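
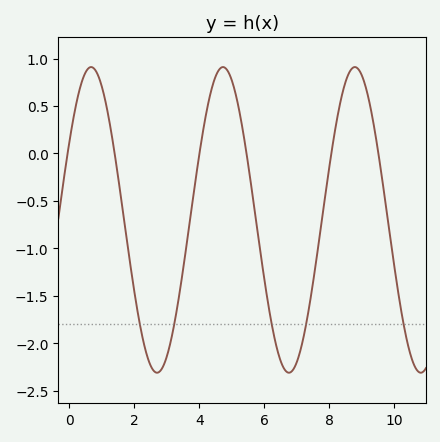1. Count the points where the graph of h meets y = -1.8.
5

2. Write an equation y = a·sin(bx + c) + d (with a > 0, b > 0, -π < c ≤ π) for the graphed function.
y = 1.61sin(1.55x + 0.52) - 0.7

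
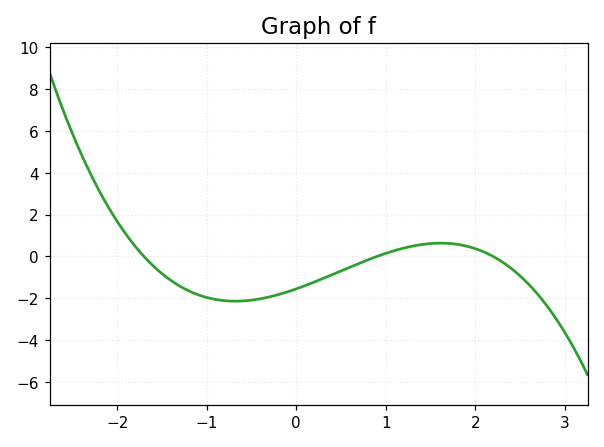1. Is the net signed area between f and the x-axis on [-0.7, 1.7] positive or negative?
negative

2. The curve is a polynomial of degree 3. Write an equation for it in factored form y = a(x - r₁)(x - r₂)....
y = -0.46(x + 1.7)(x - 0.9)(x - 2.2)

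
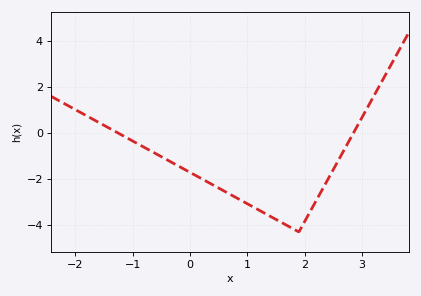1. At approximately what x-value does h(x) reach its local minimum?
1.9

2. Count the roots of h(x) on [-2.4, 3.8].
2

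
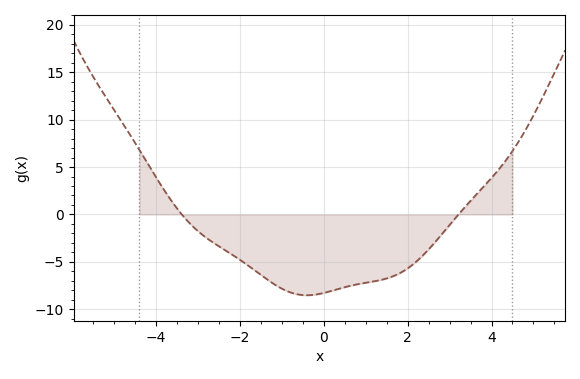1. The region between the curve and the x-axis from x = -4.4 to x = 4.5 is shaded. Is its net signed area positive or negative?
negative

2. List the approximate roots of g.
-3.39, 3.21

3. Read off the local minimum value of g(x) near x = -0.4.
-8.52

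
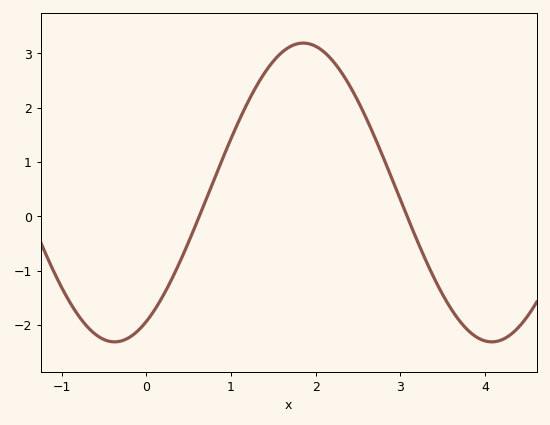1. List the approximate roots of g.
0.6, 3.1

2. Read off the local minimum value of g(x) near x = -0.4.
-2.3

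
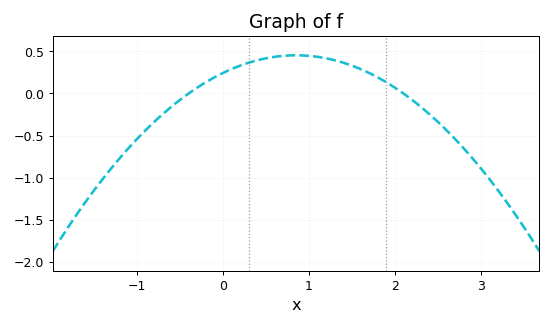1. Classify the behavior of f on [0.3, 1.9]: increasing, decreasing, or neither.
neither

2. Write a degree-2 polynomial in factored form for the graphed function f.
y = -0.29(x + 0.4)(x - 2.1)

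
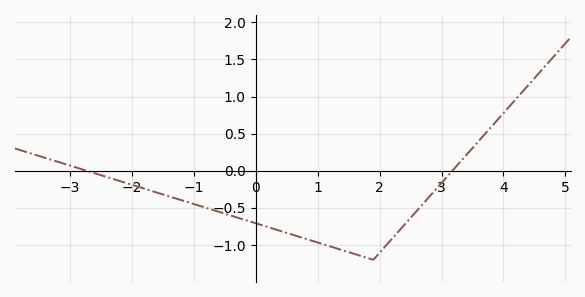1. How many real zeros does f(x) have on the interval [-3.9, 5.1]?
2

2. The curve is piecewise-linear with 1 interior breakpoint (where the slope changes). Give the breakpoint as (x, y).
(1.9, -1.2)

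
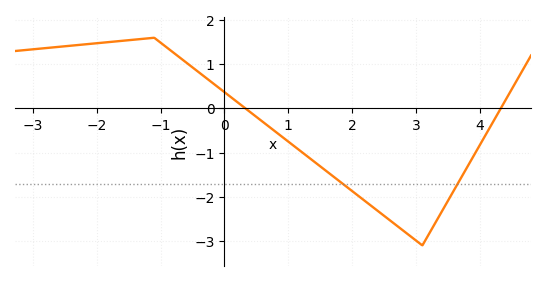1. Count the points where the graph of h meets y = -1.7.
2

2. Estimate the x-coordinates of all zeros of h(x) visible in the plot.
0.33, 4.33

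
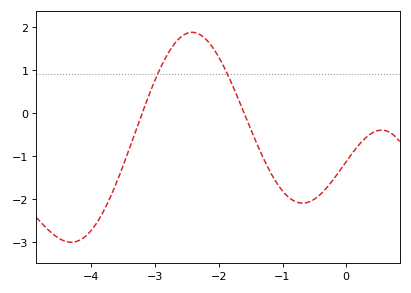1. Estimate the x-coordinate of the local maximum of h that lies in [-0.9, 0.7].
0.6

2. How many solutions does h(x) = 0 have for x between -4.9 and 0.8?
2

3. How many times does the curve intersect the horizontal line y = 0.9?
2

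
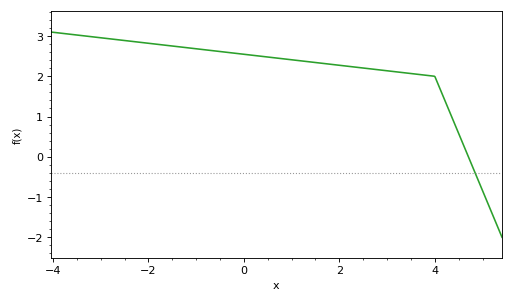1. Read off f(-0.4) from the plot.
2.6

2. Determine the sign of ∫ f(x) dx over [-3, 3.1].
positive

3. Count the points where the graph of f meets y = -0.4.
1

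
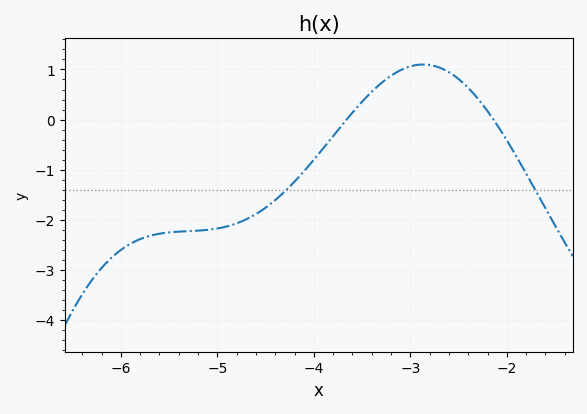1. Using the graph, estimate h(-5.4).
-2.24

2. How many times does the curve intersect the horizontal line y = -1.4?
2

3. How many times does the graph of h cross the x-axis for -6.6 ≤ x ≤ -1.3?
2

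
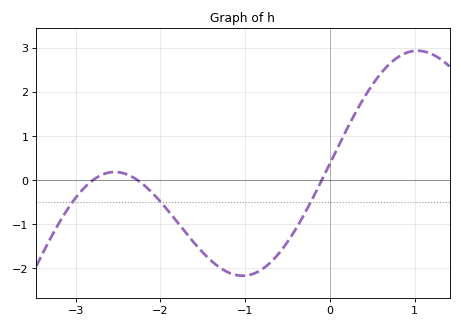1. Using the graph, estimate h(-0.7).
-1.86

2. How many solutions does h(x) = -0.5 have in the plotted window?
3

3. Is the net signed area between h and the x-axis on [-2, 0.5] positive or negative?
negative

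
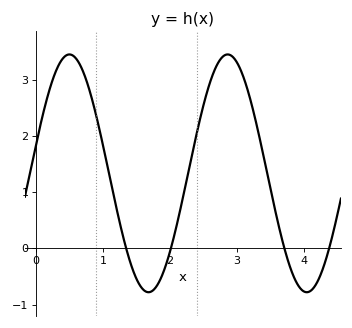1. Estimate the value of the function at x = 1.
1.83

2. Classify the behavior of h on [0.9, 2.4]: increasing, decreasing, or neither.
neither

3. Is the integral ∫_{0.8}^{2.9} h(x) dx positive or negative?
positive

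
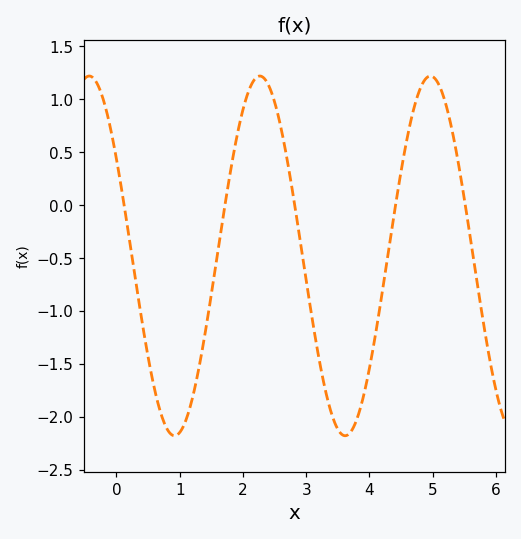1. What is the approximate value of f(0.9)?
-2.2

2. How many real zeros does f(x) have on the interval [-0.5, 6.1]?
5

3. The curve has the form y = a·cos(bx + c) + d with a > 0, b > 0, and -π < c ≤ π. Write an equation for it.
y = 1.7cos(2.3x + 1) - 0.48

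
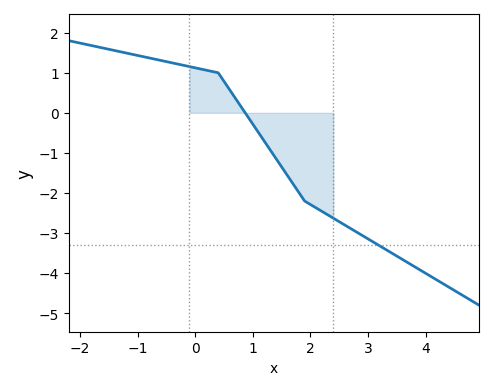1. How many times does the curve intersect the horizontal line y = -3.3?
1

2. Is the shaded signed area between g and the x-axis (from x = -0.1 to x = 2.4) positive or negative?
negative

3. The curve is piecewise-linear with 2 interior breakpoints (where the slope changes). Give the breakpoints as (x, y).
(0.4, 1); (1.9, -2.2)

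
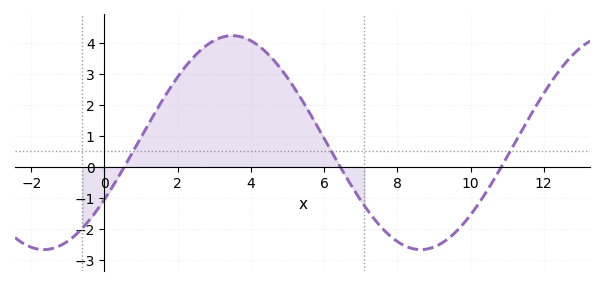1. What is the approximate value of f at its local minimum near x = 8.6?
-2.67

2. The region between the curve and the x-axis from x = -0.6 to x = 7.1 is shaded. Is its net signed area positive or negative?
positive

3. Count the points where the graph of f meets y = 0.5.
3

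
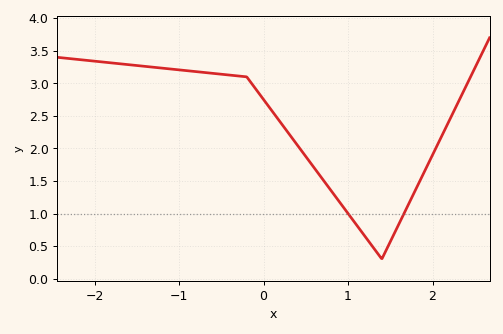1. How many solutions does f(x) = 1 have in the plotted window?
2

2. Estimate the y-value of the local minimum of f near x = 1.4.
0.3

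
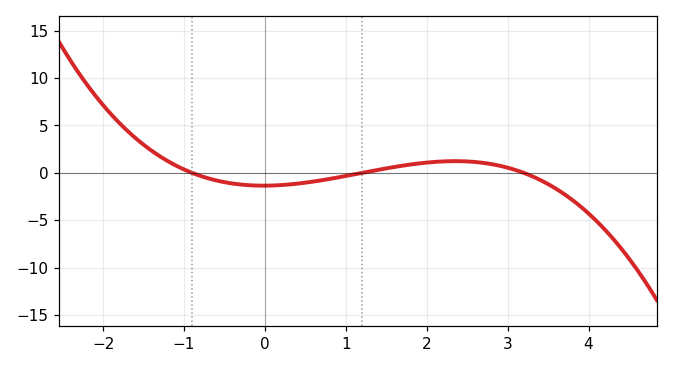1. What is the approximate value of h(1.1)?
-0.164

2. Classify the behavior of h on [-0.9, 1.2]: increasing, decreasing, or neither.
neither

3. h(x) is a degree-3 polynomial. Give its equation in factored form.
y = -0.39(x + 0.9)(x - 1.2)(x - 3.2)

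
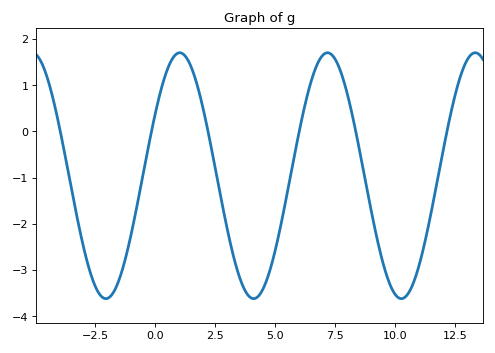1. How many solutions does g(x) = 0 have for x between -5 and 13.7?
6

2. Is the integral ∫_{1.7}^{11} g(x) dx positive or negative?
negative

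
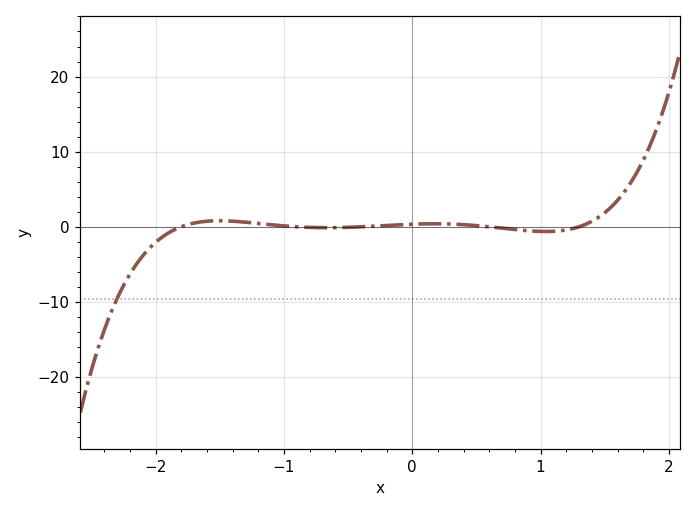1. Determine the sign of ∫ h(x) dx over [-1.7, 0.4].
positive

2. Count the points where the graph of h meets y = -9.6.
1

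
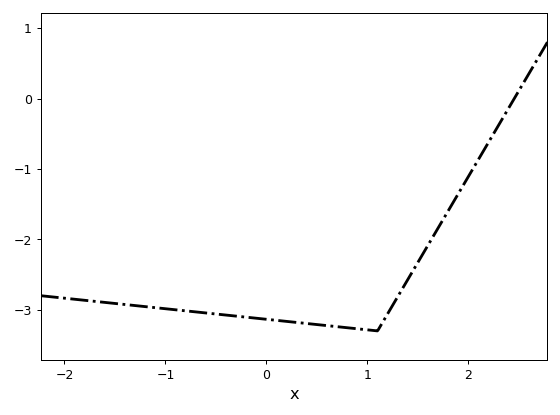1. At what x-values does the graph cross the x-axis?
2.45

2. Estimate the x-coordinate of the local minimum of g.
1.1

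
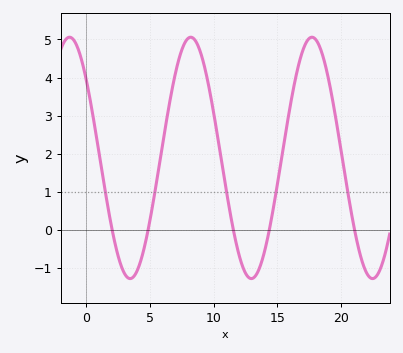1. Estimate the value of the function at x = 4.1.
-1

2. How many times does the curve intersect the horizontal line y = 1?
5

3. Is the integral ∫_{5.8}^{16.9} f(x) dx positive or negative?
positive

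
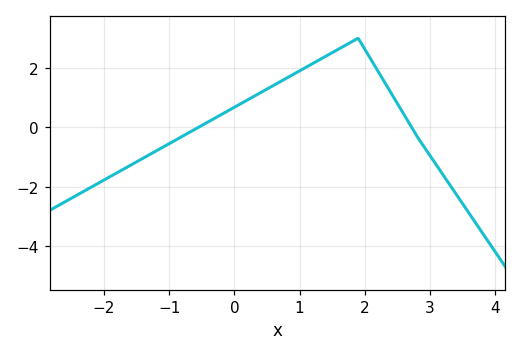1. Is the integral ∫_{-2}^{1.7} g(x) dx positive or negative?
positive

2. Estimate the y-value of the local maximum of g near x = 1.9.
3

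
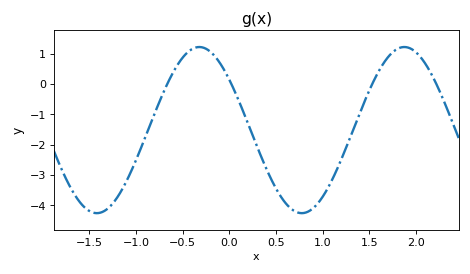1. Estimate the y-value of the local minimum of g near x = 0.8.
-4.3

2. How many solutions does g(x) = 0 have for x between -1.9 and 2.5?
4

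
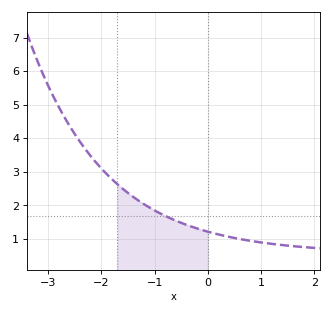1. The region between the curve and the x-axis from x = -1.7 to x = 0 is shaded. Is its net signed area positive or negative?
positive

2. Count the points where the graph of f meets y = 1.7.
1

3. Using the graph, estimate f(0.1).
1.18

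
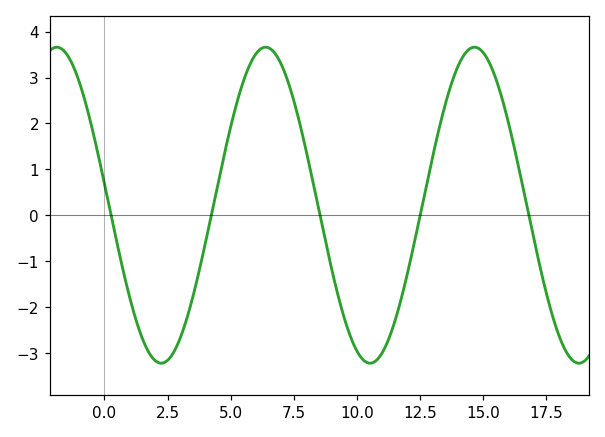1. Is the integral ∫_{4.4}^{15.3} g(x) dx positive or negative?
positive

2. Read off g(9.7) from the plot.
-2.6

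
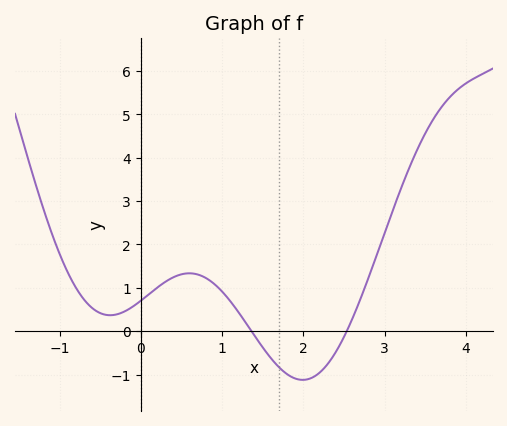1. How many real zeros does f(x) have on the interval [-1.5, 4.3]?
2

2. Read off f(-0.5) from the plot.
0.4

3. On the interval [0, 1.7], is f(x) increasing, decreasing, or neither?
neither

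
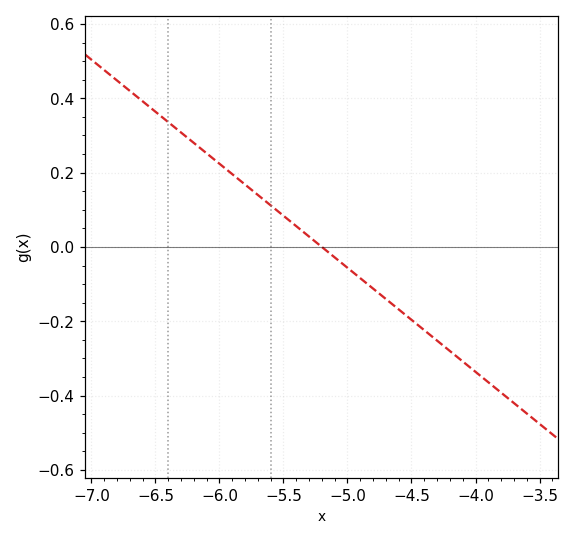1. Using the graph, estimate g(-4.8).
-0.112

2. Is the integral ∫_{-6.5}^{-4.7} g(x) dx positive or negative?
positive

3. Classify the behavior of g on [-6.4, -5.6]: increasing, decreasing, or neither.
decreasing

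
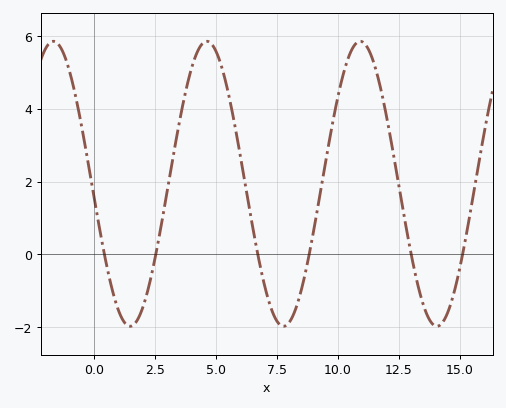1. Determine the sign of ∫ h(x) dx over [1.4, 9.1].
positive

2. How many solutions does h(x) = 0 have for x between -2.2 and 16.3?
6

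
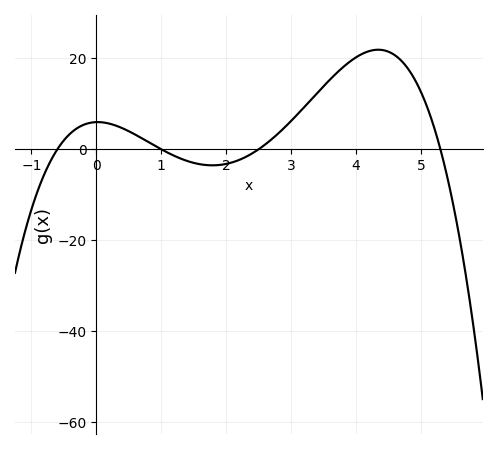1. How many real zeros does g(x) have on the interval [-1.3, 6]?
4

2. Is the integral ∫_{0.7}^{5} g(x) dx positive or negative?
positive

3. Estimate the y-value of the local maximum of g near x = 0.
5.97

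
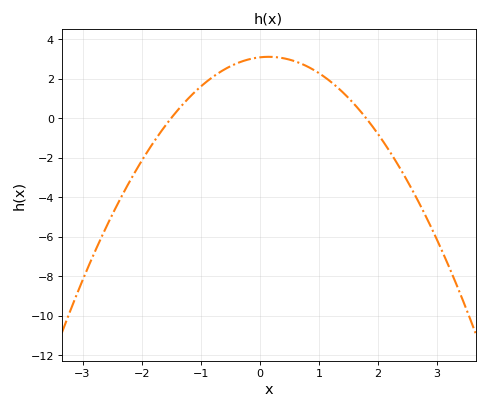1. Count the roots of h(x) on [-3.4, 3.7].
2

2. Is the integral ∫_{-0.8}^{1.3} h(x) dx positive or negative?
positive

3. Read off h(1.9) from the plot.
-0.388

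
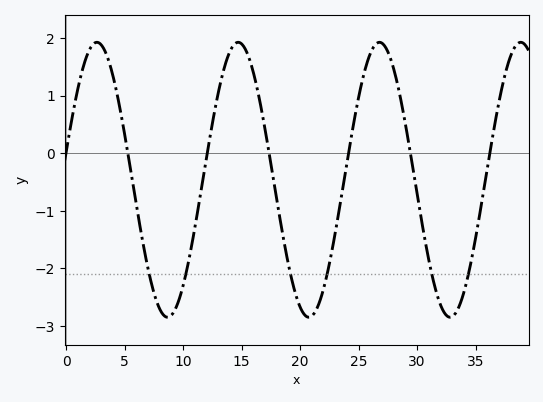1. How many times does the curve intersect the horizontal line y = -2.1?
6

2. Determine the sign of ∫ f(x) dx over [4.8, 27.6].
negative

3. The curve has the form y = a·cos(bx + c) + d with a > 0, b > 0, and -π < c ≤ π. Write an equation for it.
y = 2.39cos(0.52x - 1.4) - 0.46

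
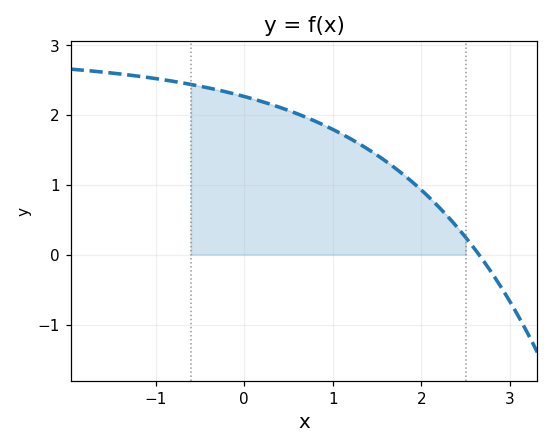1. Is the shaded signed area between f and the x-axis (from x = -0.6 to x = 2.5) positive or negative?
positive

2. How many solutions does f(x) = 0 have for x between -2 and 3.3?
1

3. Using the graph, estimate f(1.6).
1.33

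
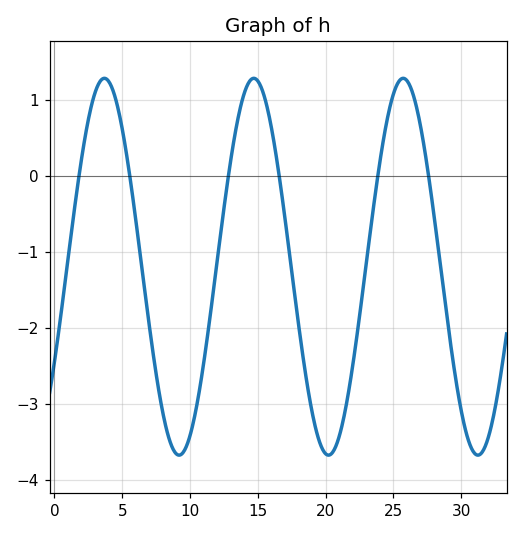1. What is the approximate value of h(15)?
1.3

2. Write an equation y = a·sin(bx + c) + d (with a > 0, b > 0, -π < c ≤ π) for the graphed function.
y = 2.48sin(0.57x - 0.53) - 1.19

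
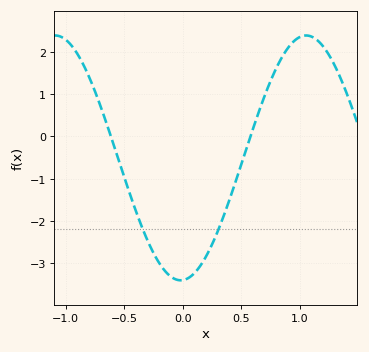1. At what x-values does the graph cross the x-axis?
-0.6, 0.6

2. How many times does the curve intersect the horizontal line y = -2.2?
2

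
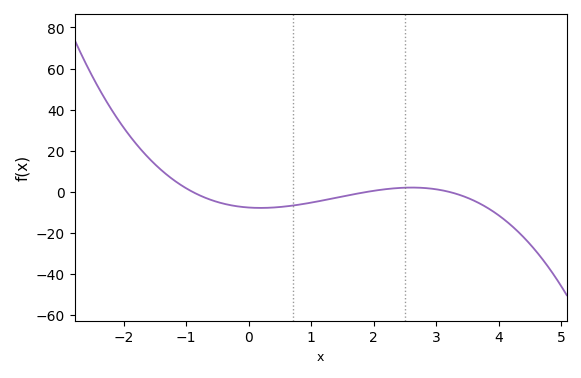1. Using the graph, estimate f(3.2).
0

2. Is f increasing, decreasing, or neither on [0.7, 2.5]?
increasing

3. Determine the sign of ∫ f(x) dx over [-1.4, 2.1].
negative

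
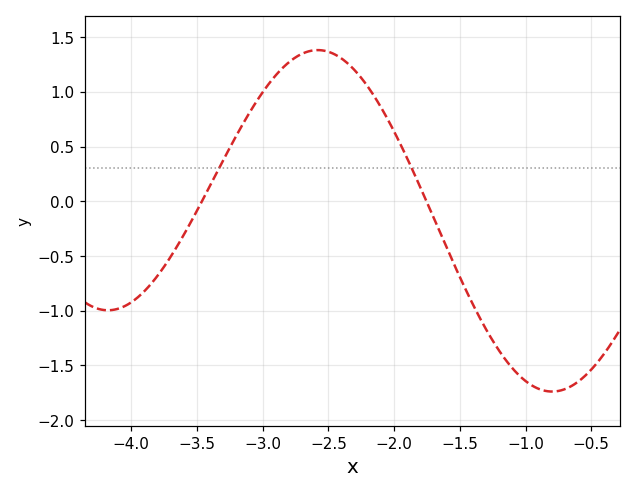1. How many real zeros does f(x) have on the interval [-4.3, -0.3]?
2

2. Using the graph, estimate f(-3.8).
-0.682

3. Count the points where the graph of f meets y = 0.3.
2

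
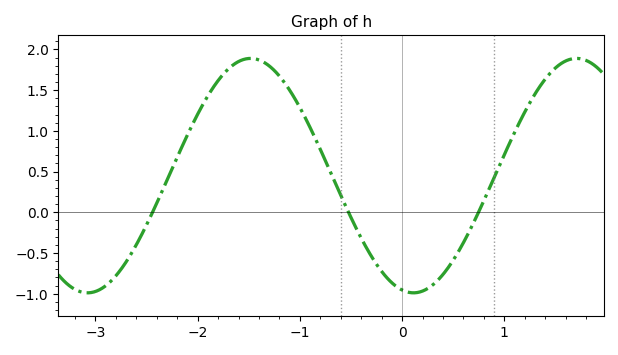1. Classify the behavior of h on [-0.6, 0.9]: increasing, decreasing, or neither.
neither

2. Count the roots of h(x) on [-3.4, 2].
3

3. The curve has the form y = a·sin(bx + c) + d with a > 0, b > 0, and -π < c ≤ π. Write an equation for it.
y = 1.44sin(2x - 1.8) + 0.45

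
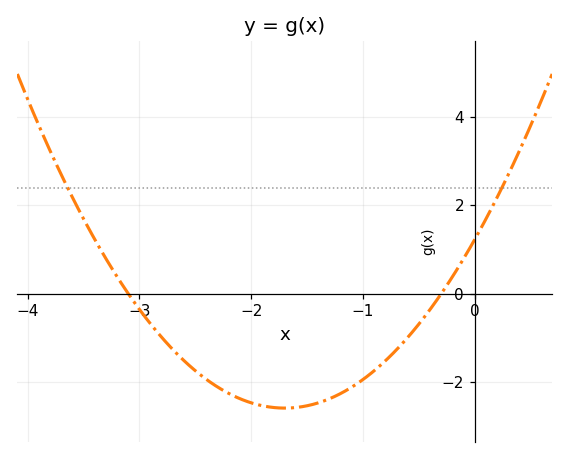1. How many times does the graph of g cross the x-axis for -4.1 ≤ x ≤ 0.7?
2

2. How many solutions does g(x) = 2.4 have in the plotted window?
2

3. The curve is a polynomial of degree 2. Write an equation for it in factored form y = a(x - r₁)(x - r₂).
y = 1.32(x + 3.1)(x + 0.3)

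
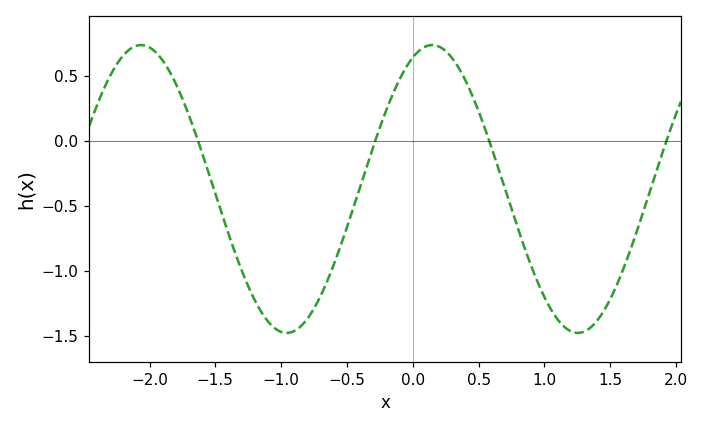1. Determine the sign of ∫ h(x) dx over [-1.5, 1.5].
negative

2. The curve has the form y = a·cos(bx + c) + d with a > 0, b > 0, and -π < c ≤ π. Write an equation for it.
y = 1.11cos(2.8x - 0.42) - 0.37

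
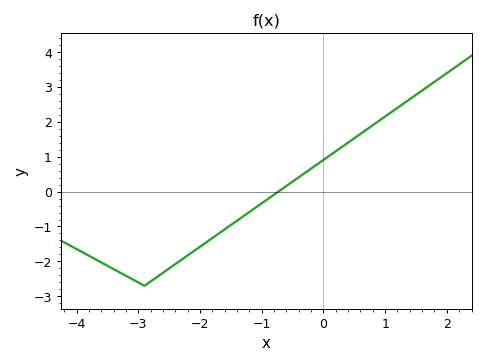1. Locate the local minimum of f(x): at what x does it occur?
-2.9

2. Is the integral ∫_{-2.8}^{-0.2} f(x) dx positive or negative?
negative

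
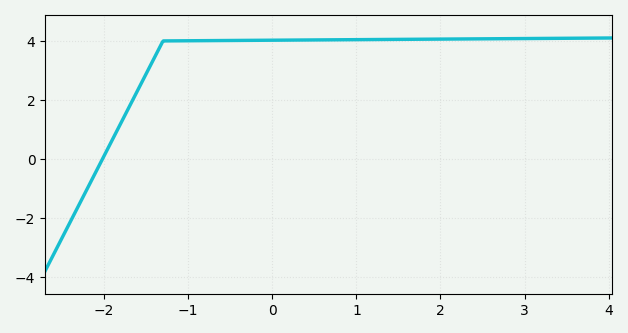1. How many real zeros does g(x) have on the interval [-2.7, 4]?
1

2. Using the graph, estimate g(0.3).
4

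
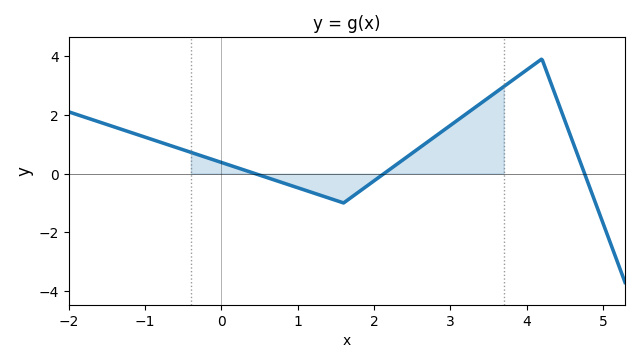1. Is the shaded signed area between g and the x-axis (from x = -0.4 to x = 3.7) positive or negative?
positive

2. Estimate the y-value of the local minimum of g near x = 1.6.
-1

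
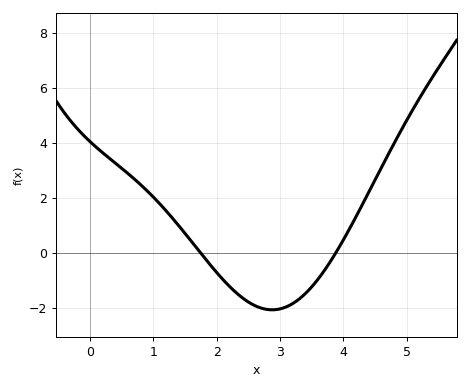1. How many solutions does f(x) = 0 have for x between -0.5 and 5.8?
2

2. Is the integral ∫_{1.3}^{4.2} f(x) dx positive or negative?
negative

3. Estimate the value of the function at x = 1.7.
0.2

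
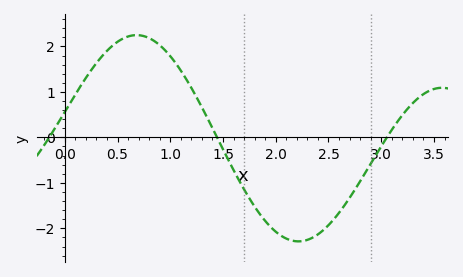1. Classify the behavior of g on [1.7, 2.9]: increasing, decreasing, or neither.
neither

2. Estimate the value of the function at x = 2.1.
-2.2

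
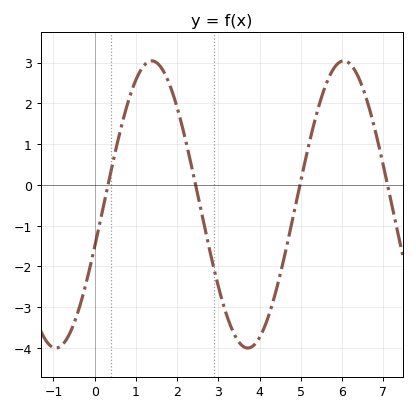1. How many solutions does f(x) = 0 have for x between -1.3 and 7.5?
4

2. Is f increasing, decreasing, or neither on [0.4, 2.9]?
neither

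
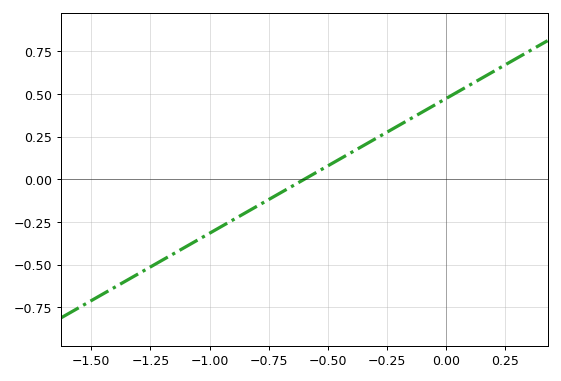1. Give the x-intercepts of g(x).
-0.6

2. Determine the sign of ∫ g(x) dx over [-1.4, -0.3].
negative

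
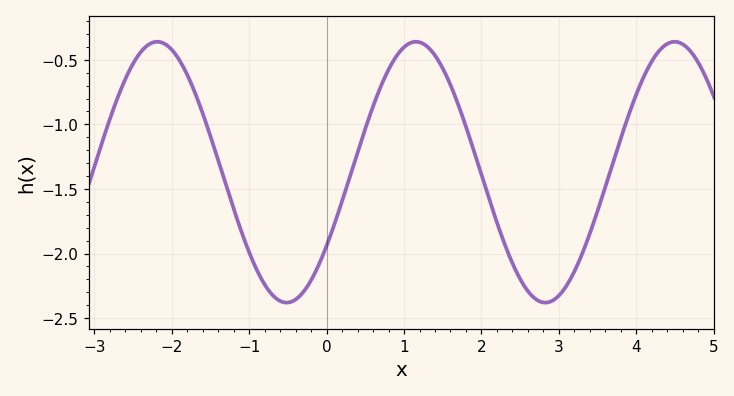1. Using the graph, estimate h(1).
-0.4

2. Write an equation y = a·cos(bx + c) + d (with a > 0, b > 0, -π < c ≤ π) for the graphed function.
y = 1.01cos(1.9x - 2.2) - 1.37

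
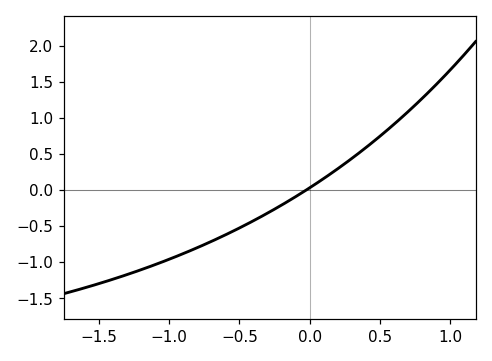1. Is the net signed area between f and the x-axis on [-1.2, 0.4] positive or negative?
negative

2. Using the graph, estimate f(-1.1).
-1.03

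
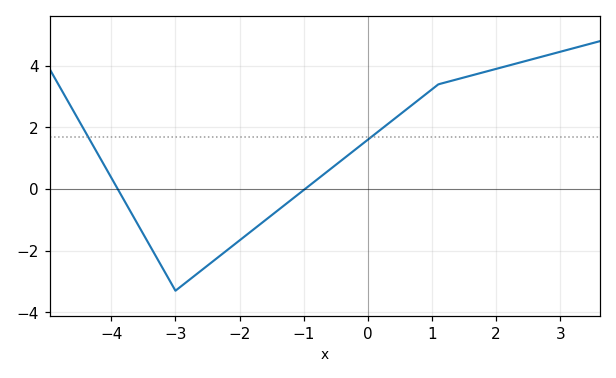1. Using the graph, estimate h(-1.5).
-0.8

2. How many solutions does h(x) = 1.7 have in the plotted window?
2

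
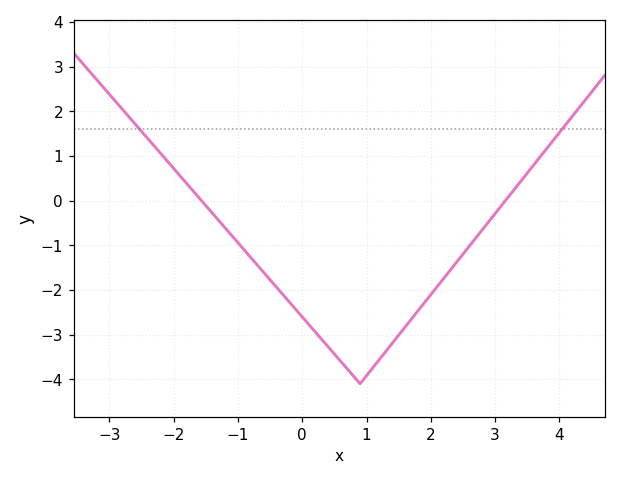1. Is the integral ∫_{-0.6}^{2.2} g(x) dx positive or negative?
negative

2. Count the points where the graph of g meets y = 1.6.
2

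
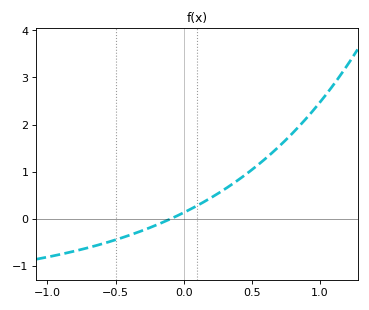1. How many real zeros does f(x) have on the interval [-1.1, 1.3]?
1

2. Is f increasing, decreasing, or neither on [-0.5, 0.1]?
increasing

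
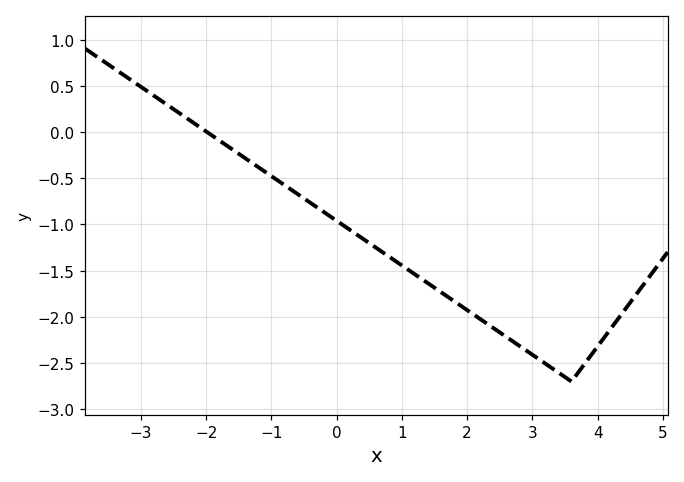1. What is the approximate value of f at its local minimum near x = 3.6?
-2.7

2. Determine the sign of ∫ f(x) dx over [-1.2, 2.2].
negative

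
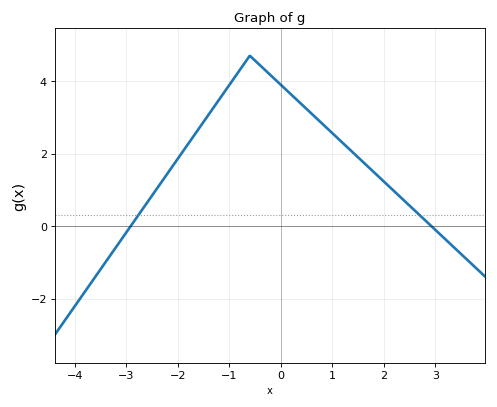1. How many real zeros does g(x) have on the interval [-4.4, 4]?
2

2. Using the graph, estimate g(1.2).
2.3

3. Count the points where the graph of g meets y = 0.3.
2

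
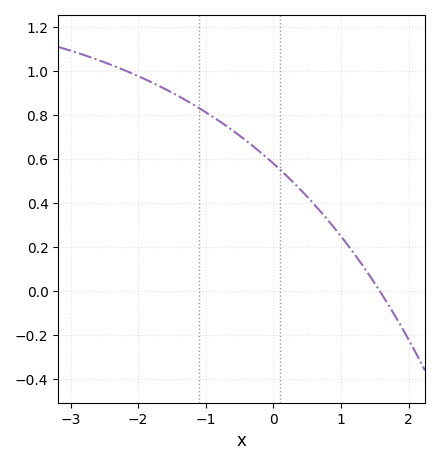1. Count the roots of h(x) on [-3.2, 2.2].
1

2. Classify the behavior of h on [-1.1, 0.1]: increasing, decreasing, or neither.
decreasing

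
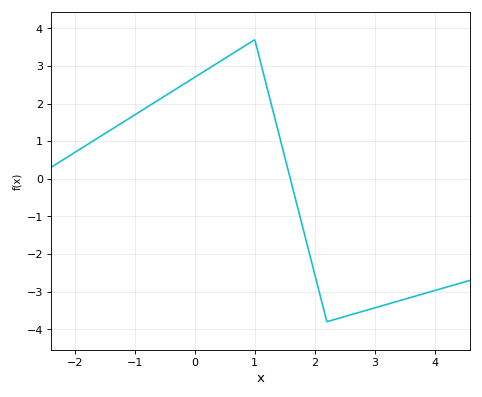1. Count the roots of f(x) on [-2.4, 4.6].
1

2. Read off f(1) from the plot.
3.7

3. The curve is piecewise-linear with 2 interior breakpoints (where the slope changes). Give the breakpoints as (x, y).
(1, 3.7); (2.2, -3.8)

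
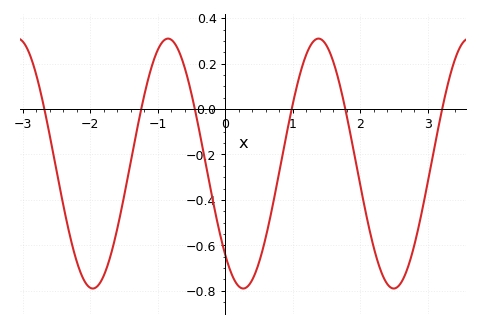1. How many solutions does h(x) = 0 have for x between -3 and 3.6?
6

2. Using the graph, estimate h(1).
0.023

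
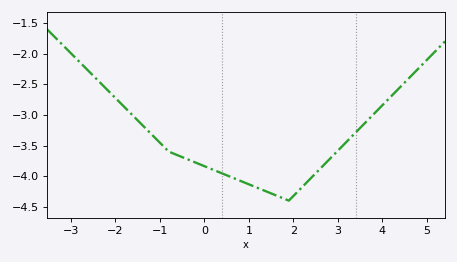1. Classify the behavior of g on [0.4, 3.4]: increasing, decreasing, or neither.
neither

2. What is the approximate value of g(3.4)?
-3.3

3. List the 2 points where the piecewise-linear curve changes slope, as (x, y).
(-0.8, -3.6); (1.9, -4.4)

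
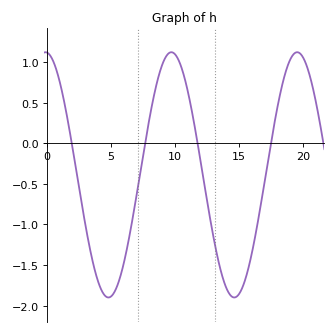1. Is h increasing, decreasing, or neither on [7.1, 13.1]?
neither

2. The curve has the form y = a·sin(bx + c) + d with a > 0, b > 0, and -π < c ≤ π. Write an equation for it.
y = 1.51sin(0.64x + 1.6) - 0.39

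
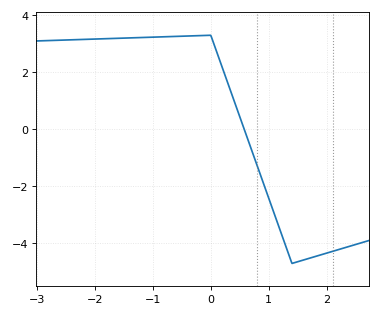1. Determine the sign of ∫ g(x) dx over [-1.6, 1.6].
positive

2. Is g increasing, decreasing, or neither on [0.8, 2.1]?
neither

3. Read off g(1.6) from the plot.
-4.58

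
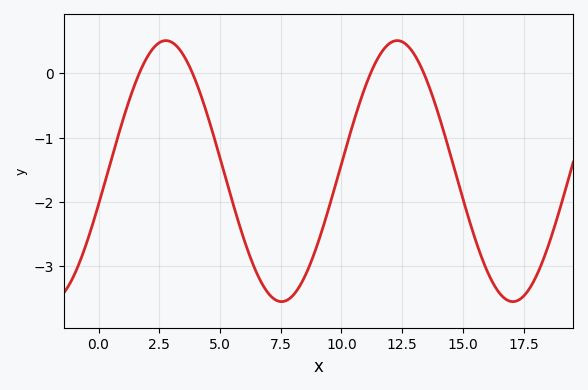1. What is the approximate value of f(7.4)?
-3.5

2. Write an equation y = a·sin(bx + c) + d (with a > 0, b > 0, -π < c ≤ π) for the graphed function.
y = 2.03sin(0.66x - 0.26) - 1.52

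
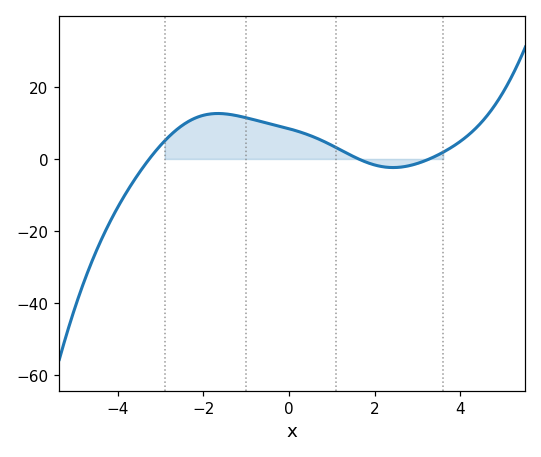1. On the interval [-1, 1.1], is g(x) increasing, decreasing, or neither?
decreasing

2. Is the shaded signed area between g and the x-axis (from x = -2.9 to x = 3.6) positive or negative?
positive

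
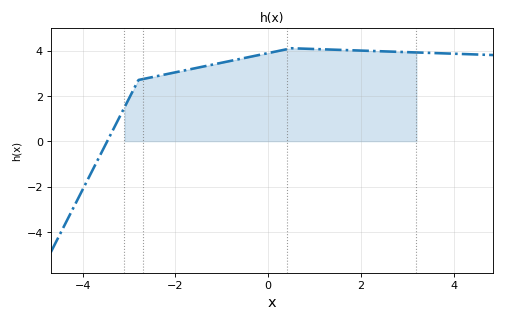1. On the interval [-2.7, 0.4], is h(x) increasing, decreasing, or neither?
increasing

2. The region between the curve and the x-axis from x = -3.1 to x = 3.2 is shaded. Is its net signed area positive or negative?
positive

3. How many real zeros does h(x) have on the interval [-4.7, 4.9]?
1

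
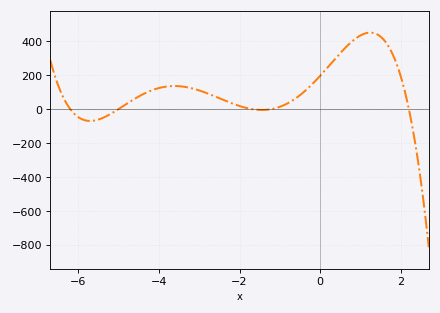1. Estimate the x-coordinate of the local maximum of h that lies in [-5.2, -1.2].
-3.6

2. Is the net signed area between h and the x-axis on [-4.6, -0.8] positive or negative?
positive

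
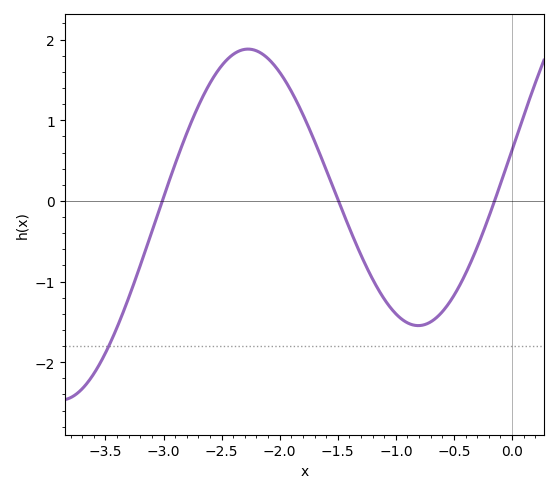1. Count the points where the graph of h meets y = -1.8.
1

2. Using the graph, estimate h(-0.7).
-1.5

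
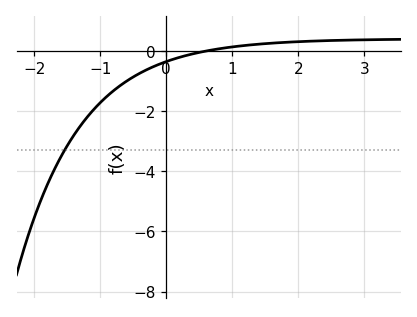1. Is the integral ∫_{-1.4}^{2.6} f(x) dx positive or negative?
negative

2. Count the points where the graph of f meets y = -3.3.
1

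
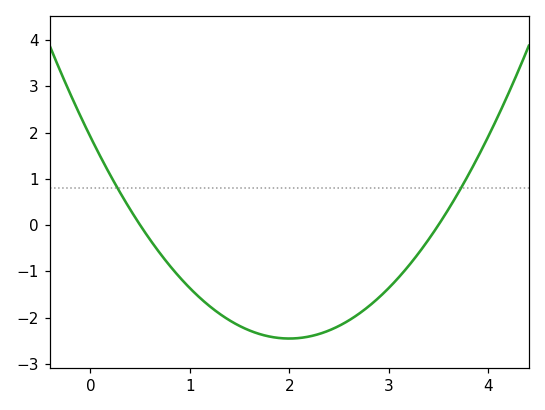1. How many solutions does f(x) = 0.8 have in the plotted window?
2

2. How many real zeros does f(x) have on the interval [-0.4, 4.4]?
2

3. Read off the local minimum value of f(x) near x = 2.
-2.5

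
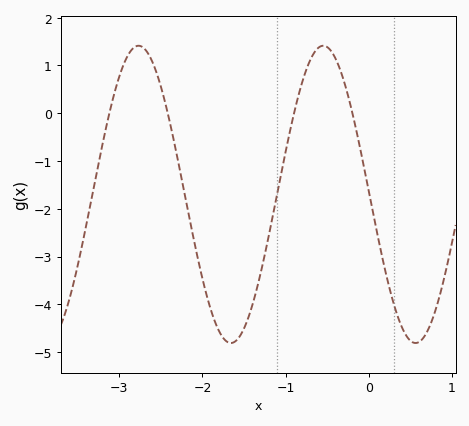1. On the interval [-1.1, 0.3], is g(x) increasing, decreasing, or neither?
neither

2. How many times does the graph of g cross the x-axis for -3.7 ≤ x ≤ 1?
4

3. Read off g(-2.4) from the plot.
-0.131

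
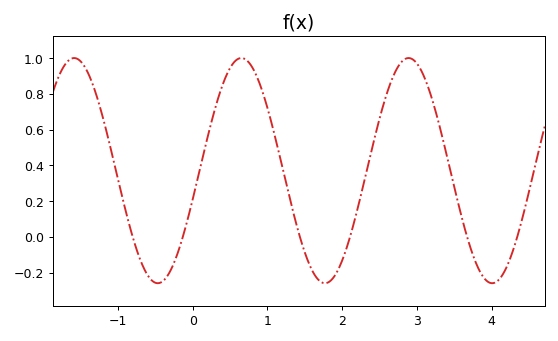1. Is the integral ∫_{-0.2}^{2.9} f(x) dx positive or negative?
positive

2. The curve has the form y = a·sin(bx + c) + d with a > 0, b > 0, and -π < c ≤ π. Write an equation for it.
y = 0.63sin(2.8x - 0.26) + 0.37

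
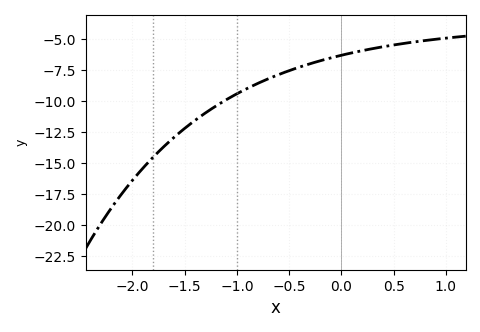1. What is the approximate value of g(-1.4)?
-11.6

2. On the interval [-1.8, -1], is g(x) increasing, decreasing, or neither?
increasing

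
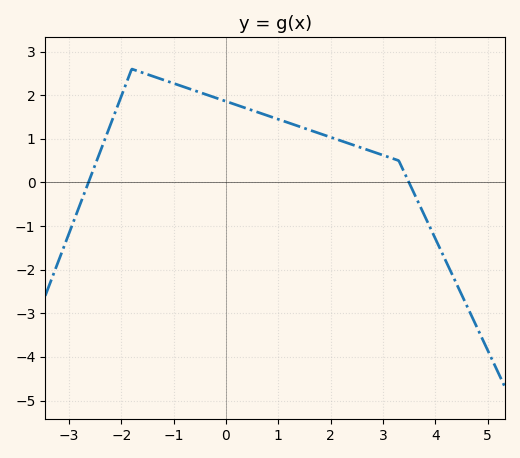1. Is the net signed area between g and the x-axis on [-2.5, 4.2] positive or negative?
positive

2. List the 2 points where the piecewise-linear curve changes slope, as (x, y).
(-1.8, 2.6); (3.3, 0.5)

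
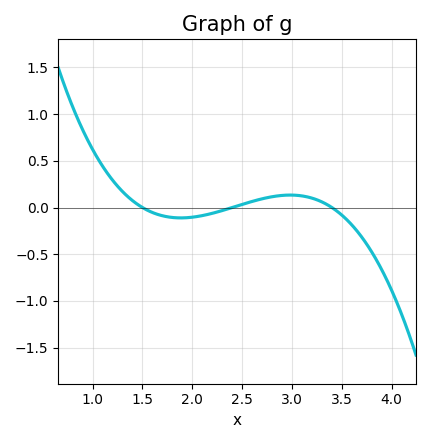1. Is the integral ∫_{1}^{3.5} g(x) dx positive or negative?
positive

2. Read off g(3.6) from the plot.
-0.186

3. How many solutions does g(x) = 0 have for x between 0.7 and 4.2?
3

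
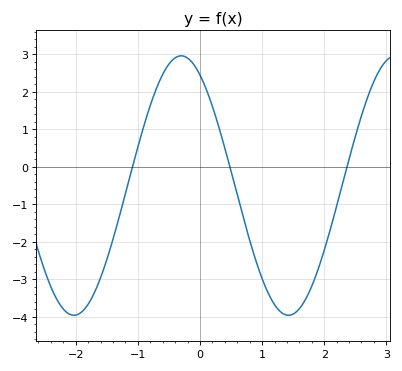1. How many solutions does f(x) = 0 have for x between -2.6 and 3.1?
3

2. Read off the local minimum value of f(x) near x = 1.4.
-4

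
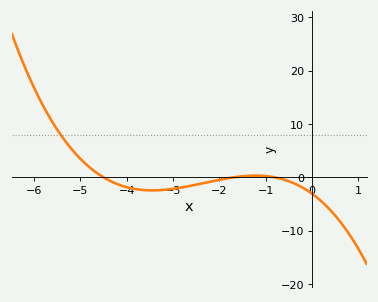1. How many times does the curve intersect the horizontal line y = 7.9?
1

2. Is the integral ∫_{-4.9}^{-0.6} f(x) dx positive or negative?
negative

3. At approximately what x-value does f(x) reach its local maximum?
-1.2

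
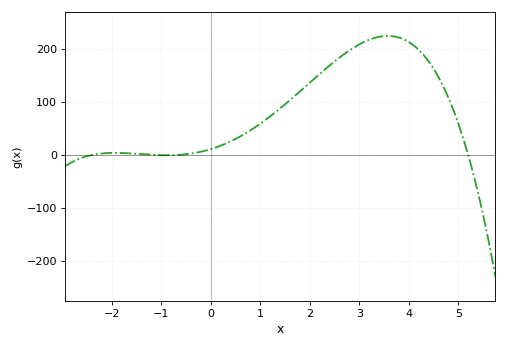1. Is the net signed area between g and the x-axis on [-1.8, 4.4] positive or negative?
positive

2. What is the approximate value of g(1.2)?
70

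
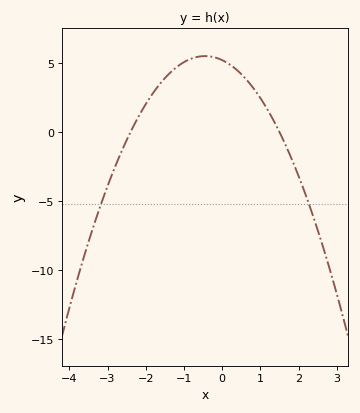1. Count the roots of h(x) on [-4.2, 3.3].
2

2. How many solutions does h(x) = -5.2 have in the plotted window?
2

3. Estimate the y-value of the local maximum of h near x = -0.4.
5.5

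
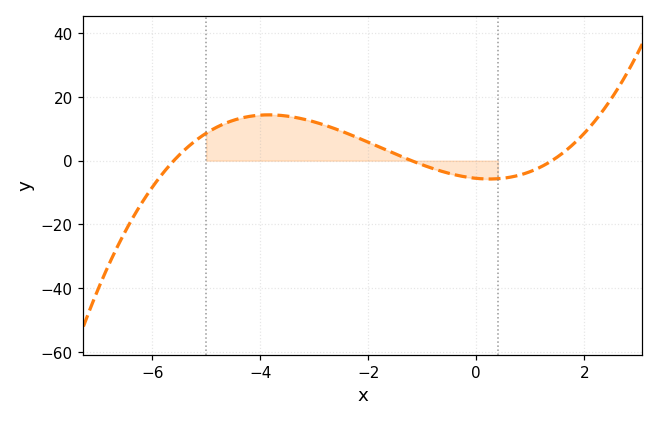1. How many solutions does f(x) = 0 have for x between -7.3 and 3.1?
3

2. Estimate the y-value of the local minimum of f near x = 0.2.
-5.76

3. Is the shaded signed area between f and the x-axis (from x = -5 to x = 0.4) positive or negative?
positive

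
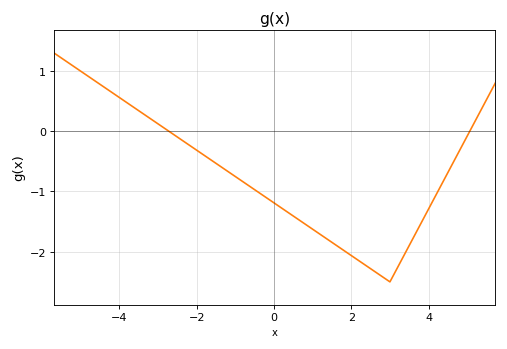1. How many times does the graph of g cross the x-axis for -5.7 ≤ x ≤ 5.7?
2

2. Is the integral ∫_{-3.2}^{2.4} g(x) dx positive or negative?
negative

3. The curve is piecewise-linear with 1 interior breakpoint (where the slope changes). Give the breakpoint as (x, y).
(3, -2.5)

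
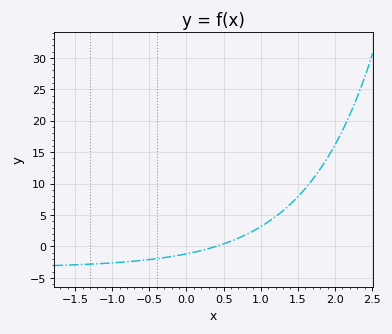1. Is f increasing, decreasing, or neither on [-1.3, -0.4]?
increasing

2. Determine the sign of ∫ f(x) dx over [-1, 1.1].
negative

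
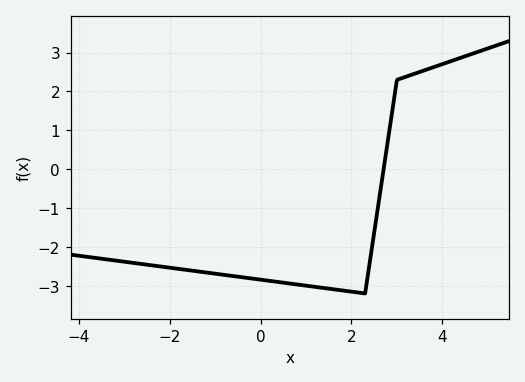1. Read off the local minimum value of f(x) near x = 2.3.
-3.2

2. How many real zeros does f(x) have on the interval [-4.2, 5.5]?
1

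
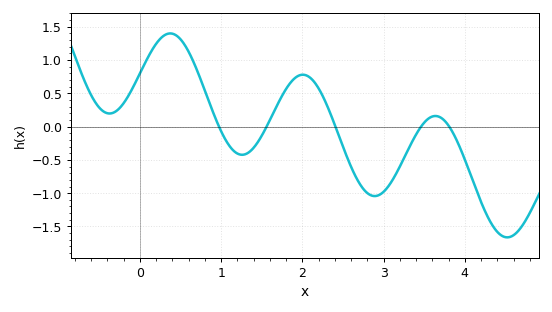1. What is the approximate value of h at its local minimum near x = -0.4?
0.197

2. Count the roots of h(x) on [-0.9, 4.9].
5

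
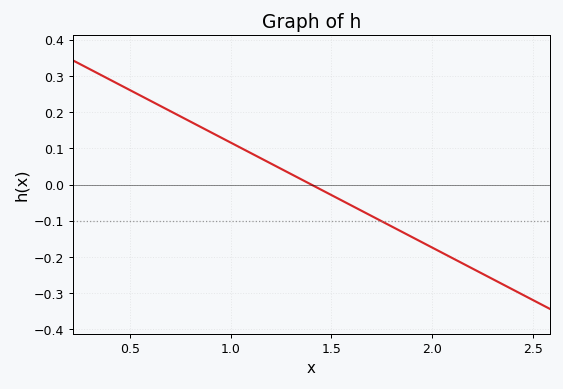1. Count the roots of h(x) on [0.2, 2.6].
1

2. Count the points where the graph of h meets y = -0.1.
1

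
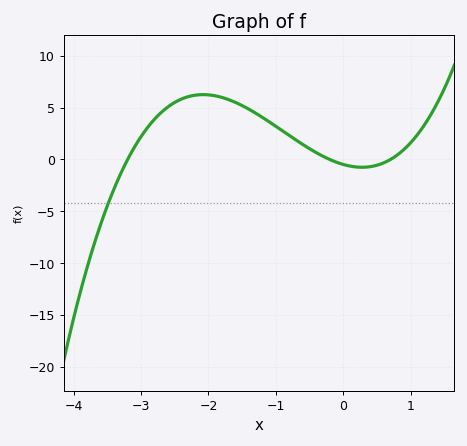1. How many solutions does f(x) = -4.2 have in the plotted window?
1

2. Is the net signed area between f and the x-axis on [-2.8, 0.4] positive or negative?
positive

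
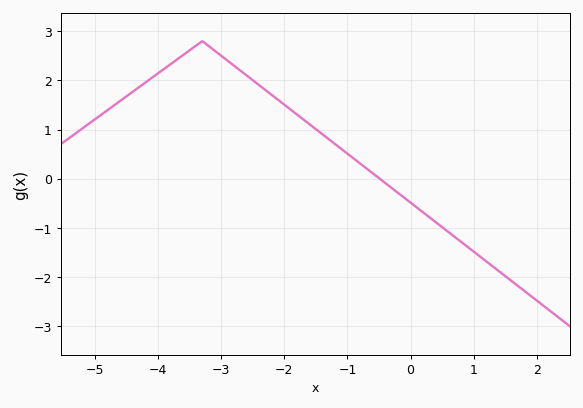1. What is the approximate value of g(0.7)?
-1.18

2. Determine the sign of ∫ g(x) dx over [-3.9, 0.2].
positive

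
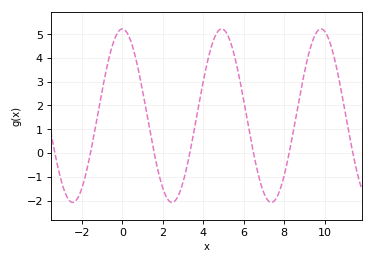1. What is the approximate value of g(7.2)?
-2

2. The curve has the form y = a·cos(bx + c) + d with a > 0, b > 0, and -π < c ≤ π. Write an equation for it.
y = 3.65cos(1.28x + 0) + 1.57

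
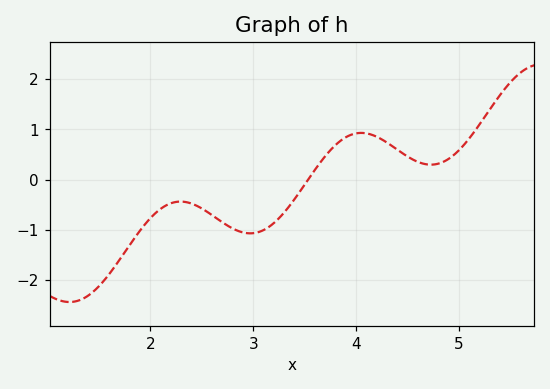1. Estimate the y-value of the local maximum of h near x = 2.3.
-0.438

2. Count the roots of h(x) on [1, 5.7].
1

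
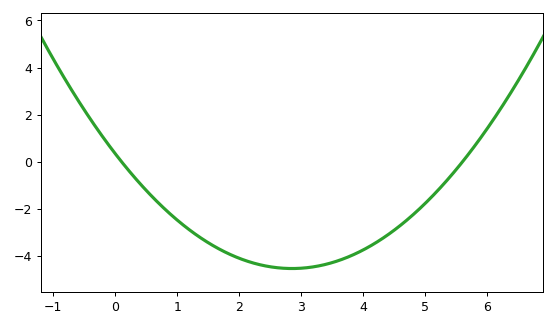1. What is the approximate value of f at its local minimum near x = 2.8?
-4.6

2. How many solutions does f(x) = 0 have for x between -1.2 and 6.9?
2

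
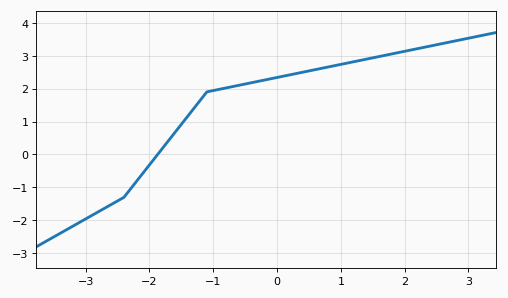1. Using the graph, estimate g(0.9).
2.69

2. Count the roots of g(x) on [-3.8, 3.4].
1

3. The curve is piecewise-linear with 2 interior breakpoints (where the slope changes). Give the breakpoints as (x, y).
(-2.4, -1.3); (-1.1, 1.9)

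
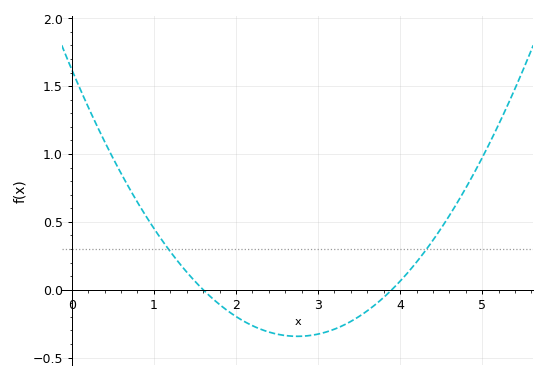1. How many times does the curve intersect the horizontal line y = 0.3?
2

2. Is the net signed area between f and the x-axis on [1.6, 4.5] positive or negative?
negative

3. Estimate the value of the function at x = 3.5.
-0.198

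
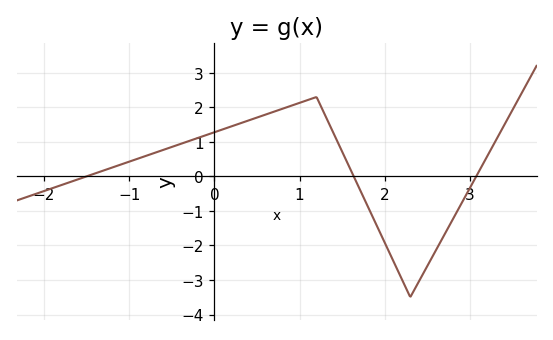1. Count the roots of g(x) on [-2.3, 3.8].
3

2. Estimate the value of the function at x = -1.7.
-0.17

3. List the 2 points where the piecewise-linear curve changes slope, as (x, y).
(1.2, 2.3); (2.3, -3.5)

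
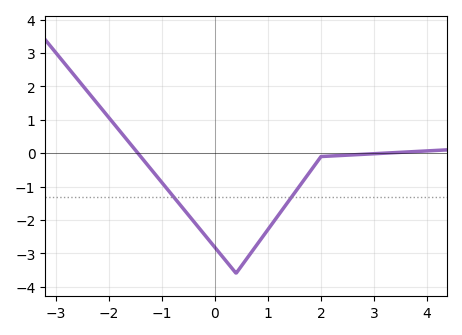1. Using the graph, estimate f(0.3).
-3.4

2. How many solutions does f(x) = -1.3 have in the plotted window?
2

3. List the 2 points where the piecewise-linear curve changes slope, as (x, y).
(0.4, -3.6); (2, -0.1)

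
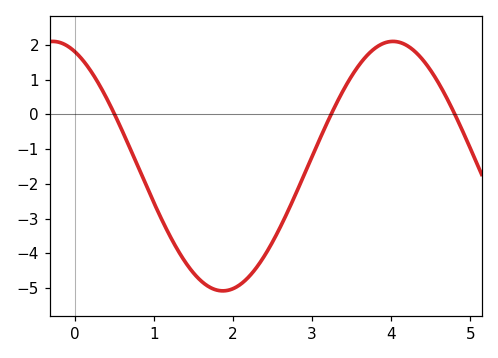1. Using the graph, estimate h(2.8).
-2.3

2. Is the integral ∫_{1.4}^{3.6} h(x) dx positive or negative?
negative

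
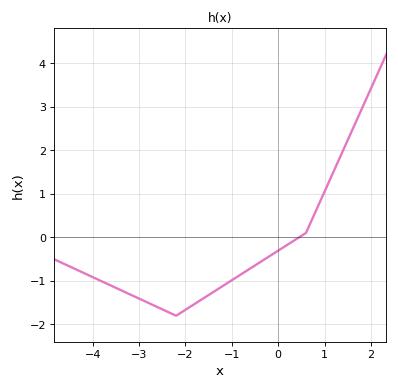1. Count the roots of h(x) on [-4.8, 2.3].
1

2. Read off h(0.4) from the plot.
0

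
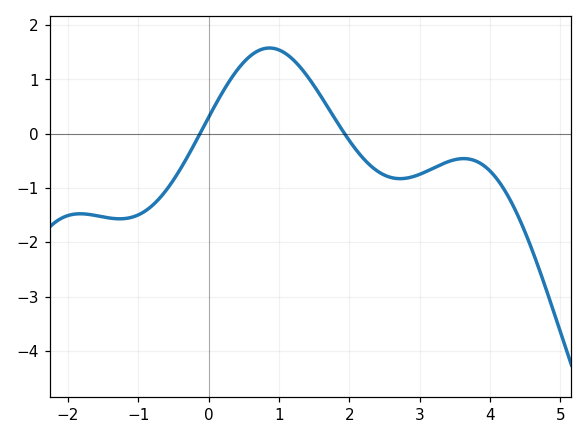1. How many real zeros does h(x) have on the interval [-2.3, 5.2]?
2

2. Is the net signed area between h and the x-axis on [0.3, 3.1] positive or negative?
positive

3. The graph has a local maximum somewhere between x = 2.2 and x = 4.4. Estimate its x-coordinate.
3.63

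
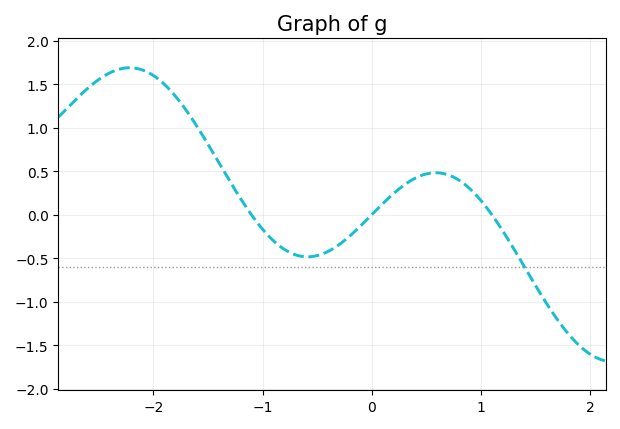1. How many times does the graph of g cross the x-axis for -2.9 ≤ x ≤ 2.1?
3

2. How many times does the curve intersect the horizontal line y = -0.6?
1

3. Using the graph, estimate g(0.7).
0.45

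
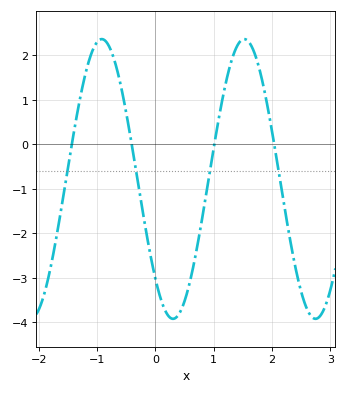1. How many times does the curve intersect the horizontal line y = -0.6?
4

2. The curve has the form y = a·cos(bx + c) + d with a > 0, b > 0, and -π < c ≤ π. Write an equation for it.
y = 3.14cos(2.6x + 2.4) - 0.78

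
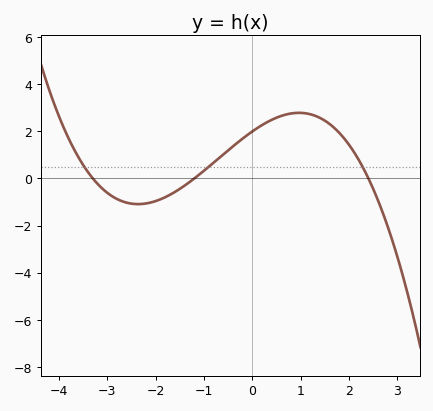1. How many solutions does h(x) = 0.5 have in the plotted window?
3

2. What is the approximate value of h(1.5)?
2.4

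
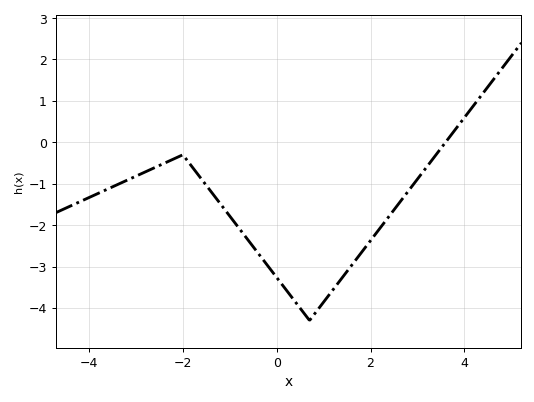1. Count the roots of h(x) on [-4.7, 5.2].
1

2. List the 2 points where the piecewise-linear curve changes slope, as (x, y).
(-2, -0.3); (0.7, -4.3)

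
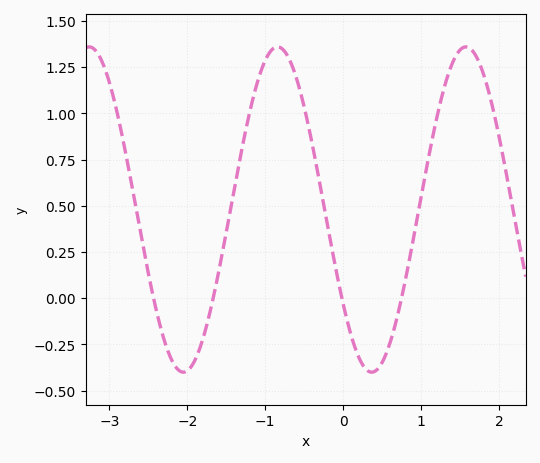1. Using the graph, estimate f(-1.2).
1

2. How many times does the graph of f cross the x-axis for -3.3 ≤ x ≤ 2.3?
4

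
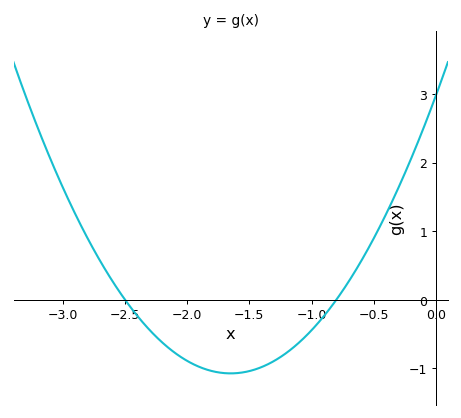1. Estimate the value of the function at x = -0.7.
0.3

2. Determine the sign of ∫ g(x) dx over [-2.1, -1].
negative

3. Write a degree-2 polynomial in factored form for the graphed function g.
y = 1.49(x + 2.5)(x + 0.8)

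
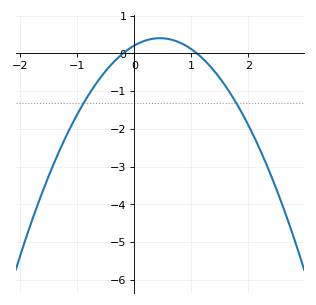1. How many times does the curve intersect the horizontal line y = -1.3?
2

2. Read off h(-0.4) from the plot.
-0.3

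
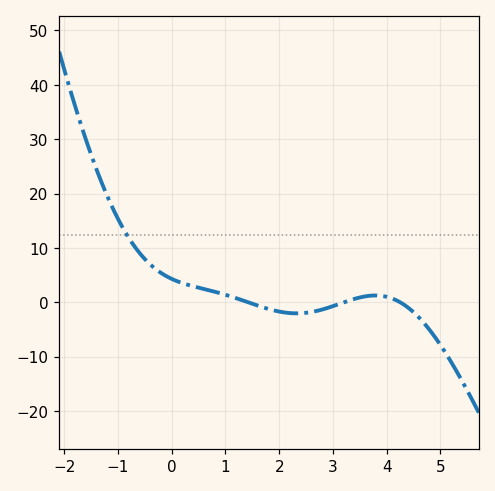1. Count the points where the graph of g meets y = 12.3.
1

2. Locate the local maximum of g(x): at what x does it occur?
3.79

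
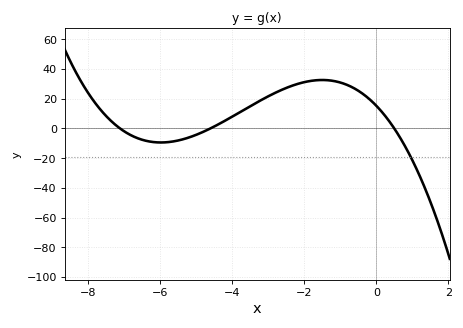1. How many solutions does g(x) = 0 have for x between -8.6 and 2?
3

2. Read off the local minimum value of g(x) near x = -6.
-10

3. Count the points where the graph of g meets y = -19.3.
1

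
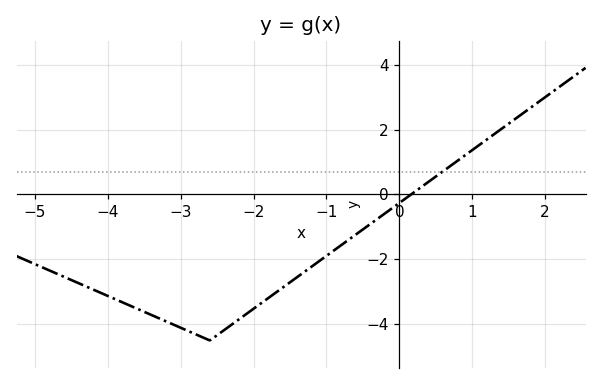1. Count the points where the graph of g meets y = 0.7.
1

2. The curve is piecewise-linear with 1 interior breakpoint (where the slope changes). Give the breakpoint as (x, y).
(-2.6, -4.5)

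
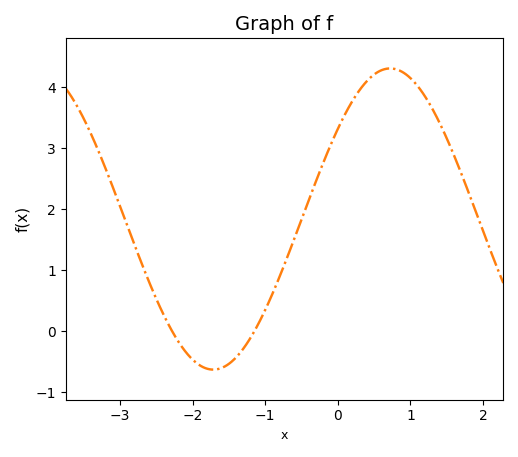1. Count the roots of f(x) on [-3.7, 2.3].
2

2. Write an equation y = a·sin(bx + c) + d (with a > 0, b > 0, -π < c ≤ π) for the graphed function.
y = 2.47sin(1.3x + 0.64) + 1.84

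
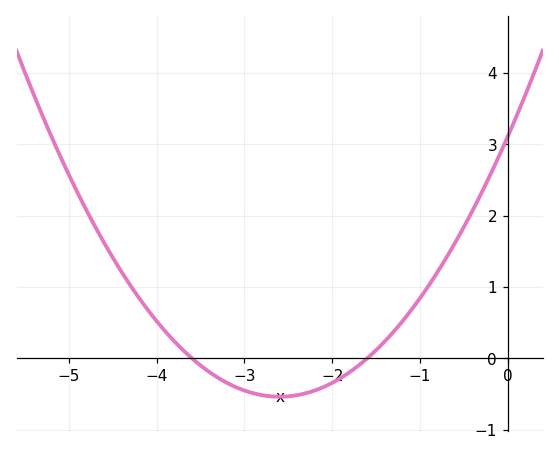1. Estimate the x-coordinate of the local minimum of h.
-2.6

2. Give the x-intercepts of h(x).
-3.6, -1.6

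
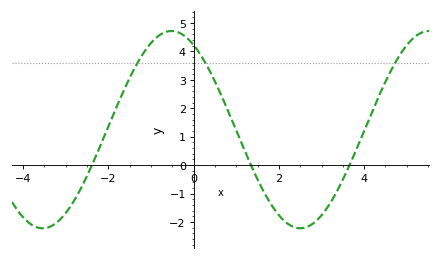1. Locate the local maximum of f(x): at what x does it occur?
-0.519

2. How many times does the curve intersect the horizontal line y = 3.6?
3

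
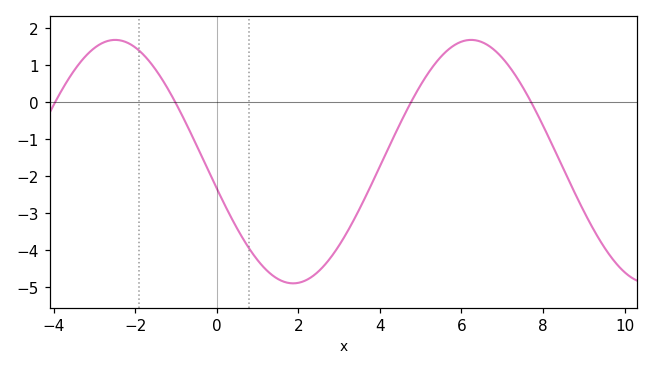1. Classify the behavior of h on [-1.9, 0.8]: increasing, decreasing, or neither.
decreasing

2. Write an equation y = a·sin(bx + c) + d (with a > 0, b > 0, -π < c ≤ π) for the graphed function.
y = 3.29sin(0.72x - 2.92) - 1.61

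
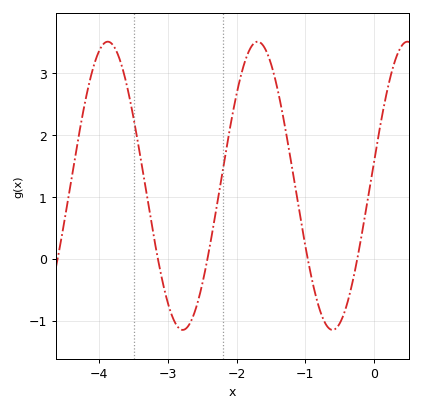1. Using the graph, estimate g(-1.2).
1.52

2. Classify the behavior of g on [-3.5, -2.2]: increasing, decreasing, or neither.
neither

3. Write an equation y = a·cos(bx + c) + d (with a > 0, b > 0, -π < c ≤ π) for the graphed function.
y = 2.33cos(2.88x - 1.4) + 1.18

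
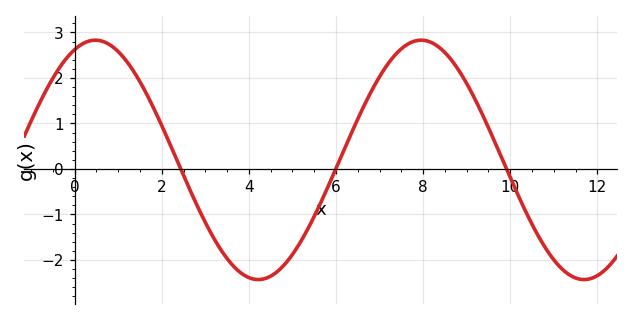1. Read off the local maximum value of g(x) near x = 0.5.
2.8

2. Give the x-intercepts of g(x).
2.4, 6, 10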